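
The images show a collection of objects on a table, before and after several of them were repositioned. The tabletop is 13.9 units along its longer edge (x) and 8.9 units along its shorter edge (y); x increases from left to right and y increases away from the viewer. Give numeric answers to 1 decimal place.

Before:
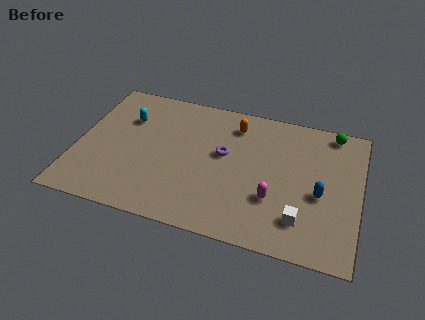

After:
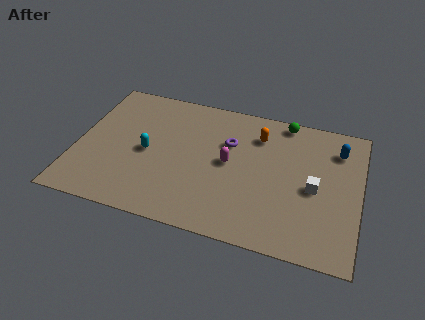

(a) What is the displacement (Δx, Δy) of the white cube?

(0.5, 2.1)

From the two frames, the white cube sits at roughly (11.2, 2.0) before and (11.7, 4.1) after.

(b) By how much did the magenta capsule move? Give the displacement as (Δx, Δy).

(-2.3, 1.7)

The magenta capsule was at about (9.8, 2.9) and moved to about (7.5, 4.6).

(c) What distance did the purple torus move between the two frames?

0.8

The purple torus was near (7.2, 5.1) before and (7.4, 5.9) after, so it travelled √(0.2² + 0.8²) ≈ 0.8 units.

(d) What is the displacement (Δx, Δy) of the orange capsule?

(1.2, -0.4)

From the two frames, the orange capsule sits at roughly (7.6, 7.2) before and (8.8, 6.8) after.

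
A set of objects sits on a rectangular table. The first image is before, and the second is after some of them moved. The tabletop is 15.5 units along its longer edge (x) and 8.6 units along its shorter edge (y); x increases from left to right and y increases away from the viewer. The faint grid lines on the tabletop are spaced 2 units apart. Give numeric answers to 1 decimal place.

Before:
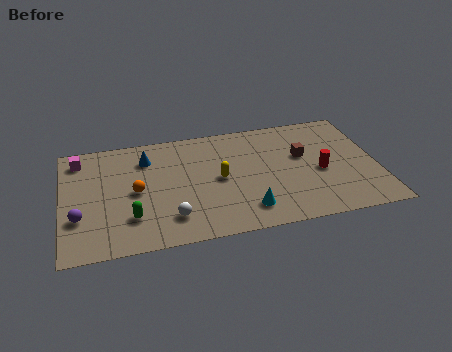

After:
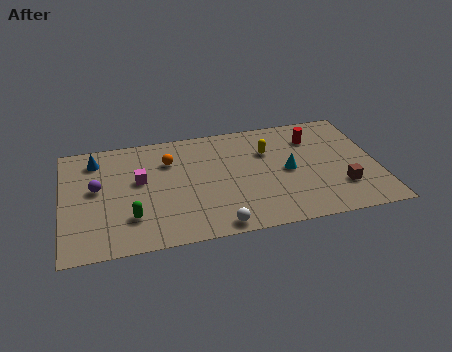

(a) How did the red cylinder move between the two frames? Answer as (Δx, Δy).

(-0.2, 2.7)

From the two frames, the red cylinder sits at roughly (12.7, 3.8) before and (12.5, 6.5) after.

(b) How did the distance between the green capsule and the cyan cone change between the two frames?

+2.4

They were about 5.6 units apart before and 8.0 after — 2.4 units further apart.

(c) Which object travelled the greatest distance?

the magenta cube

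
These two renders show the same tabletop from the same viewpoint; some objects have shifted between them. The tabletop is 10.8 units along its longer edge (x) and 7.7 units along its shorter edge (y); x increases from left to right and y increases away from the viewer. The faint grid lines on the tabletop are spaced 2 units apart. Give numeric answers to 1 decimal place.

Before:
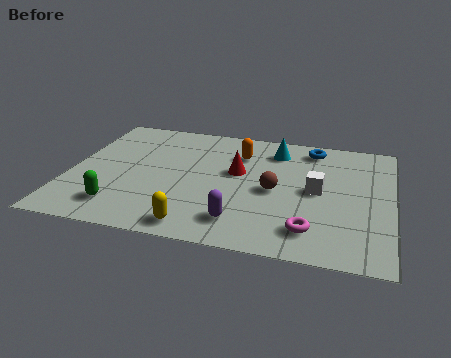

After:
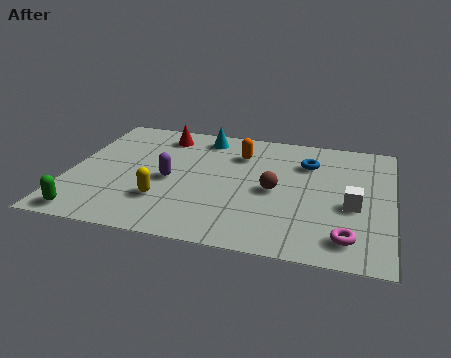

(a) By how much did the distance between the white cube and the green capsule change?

+2.1

The distance was about 6.8 in the first image and 8.9 in the second, so they moved 2.1 units further apart.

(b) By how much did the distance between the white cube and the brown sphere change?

+1.2

They were about 1.4 units apart before and 2.6 after — 1.2 units further apart.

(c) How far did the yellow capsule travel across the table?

1.8

The yellow capsule was near (4.5, 0.9) before and (3.3, 2.2) after, so it travelled √(1.2² + 1.3²) ≈ 1.8 units.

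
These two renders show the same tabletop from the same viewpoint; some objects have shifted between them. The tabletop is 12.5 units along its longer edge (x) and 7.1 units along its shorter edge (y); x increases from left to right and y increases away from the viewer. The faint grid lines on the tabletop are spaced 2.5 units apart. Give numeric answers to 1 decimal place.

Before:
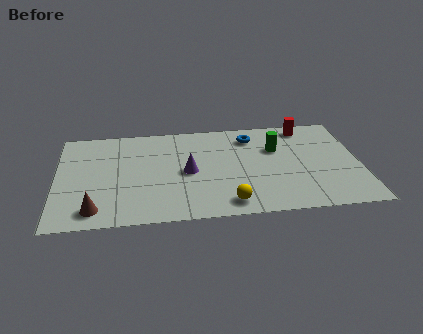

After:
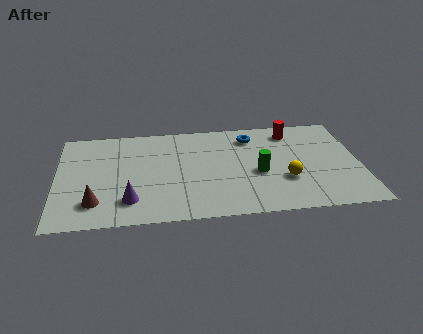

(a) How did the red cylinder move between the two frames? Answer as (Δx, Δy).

(-0.6, -0.3)

From the two frames, the red cylinder sits at roughly (10.4, 6.2) before and (9.8, 5.9) after.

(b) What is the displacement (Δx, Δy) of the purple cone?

(-2.4, -1.8)

From the two frames, the purple cone sits at roughly (5.4, 3.4) before and (3.0, 1.6) after.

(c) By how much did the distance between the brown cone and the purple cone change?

-3.0

The distance was about 4.4 in the first image and 1.4 in the second, so they moved 3.0 units closer together.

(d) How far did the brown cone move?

0.5

From (1.6, 1.1) to (1.6, 1.6), the brown cone covered √(0.0² + 0.5²) ≈ 0.5 units.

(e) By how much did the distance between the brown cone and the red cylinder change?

-0.9

Before: roughly 10.2 units apart; after: 9.3. That's 0.9 units closer together.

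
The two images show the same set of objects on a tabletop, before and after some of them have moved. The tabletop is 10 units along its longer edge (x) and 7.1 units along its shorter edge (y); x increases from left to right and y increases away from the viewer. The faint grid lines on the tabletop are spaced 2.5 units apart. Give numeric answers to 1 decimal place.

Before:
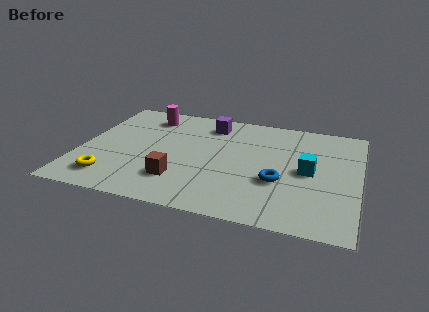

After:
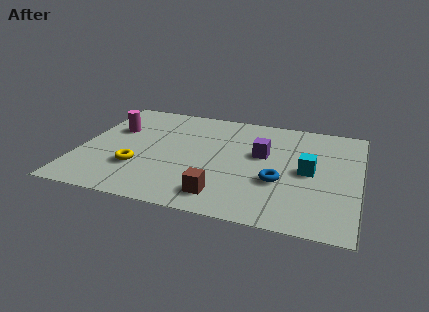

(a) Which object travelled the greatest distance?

the purple cube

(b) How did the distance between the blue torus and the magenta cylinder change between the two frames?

+0.5

The distance was about 5.9 in the first image and 6.4 in the second, so they moved 0.5 units further apart.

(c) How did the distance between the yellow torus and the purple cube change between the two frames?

-0.8

Before: roughly 5.5 units apart; after: 4.7. That's 0.8 units closer together.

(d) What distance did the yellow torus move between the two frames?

1.3

From (1.3, 1.3) to (2.2, 2.2), the yellow torus covered √(0.9² + 0.9²) ≈ 1.3 units.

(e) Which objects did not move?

the cyan cube and the blue torus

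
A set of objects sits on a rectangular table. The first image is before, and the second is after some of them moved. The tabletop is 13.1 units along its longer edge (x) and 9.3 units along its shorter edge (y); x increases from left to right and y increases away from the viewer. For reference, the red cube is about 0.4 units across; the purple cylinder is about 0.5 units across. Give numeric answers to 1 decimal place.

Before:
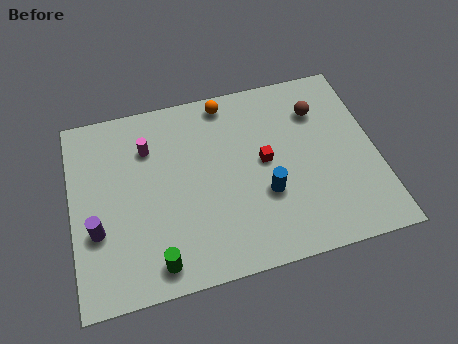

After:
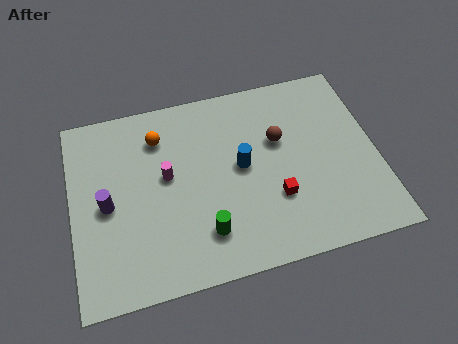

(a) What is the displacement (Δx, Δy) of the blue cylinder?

(-0.9, 1.6)

The blue cylinder started near (8.2, 3.3) and ended near (7.3, 4.9).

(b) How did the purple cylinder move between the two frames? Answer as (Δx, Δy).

(0.5, 1.1)

The purple cylinder started near (1.0, 3.3) and ended near (1.5, 4.4).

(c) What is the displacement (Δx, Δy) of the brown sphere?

(-1.8, -1.1)

The brown sphere started near (10.8, 6.9) and ended near (9.0, 5.8).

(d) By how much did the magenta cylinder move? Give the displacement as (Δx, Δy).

(0.7, -1.6)

The magenta cylinder was at about (3.4, 6.8) and moved to about (4.1, 5.2).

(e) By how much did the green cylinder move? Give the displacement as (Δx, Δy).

(2.1, 0.9)

The green cylinder started near (3.4, 1.2) and ended near (5.5, 2.1).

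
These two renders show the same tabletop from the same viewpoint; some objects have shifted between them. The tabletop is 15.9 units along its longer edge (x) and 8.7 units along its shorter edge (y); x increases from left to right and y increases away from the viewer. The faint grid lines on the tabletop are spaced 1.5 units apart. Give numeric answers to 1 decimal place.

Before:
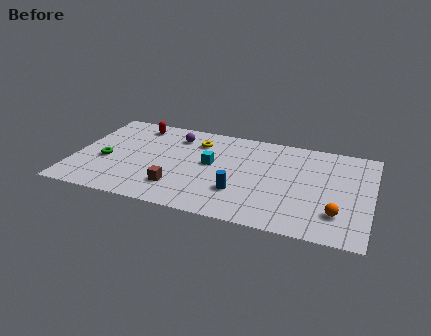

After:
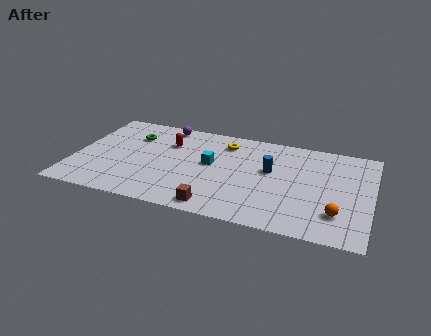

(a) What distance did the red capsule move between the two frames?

2.3

The red capsule was near (3.0, 7.4) before and (4.9, 6.1) after, so it travelled √(1.9² + 1.3²) ≈ 2.3 units.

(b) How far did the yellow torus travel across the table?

1.5

The yellow torus moved from about (6.4, 6.7) to (7.9, 7.0), a distance of √(1.5² + 0.3²) ≈ 1.5.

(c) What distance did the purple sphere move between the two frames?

1.1

The purple sphere was near (5.2, 6.9) before and (4.5, 7.8) after, so it travelled √(0.7² + 0.9²) ≈ 1.1 units.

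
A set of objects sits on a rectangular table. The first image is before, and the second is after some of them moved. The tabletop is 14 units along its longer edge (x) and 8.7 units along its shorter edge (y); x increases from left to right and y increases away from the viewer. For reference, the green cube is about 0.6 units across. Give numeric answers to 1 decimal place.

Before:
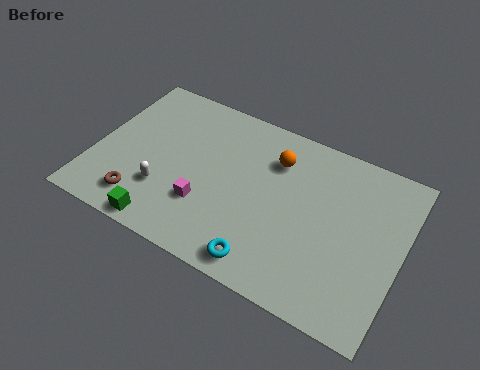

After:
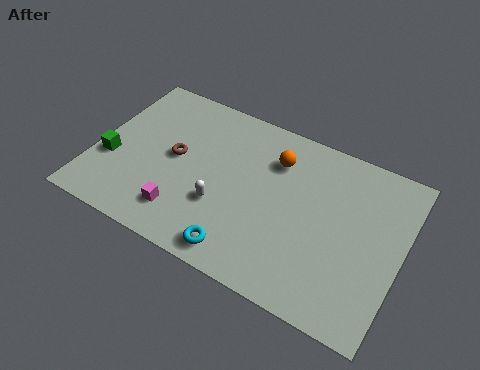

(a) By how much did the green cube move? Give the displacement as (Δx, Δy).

(-2.9, 2.4)

The green cube started near (3.7, 0.8) and ended near (0.8, 3.2).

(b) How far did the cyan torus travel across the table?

1.1

The cyan torus moved from about (8.3, 1.1) to (7.2, 1.1), a distance of √(1.1² + 0.0²) ≈ 1.1.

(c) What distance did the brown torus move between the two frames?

3.2

The brown torus was near (2.5, 1.6) before and (3.6, 4.6) after, so it travelled √(1.1² + 3.0²) ≈ 3.2 units.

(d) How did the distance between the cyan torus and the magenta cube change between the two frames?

-0.5

Before: roughly 3.4 units apart; after: 2.9. That's 0.5 units closer together.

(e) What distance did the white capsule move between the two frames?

2.6

The white capsule moved from about (3.4, 2.6) to (6.0, 3.0), a distance of √(2.6² + 0.4²) ≈ 2.6.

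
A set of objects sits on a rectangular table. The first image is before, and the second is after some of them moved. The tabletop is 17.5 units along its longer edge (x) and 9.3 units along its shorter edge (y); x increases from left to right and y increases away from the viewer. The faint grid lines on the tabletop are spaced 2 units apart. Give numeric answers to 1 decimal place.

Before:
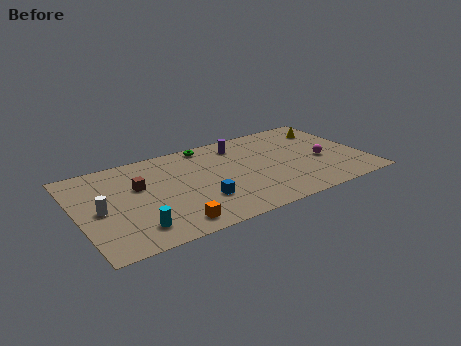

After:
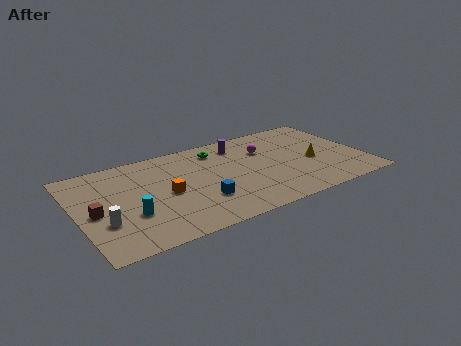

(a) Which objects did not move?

the blue cube and the purple cylinder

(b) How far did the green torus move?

0.9

From (8.4, 8.4) to (8.9, 7.6), the green torus covered √(0.5² + 0.8²) ≈ 0.9 units.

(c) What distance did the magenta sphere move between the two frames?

4.1

From (14.9, 3.9) to (11.7, 6.4), the magenta sphere covered √(3.2² + 2.5²) ≈ 4.1 units.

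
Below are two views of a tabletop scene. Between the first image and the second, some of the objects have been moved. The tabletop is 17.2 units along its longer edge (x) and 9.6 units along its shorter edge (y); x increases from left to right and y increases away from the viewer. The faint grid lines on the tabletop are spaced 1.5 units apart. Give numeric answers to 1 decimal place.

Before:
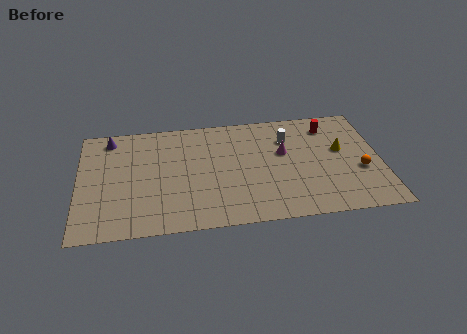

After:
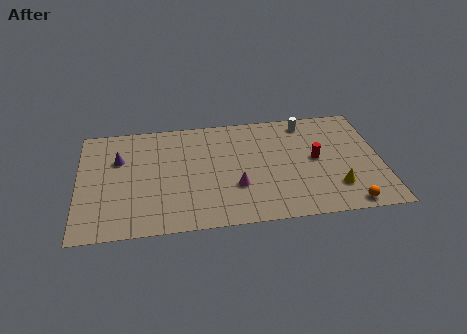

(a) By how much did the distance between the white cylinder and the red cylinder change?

+0.8

They were about 2.5 units apart before and 3.3 after — 0.8 units further apart.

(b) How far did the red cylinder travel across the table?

2.9

The red cylinder moved from about (14.4, 7.8) to (13.5, 5.0), a distance of √(0.9² + 2.8²) ≈ 2.9.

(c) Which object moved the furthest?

the magenta cone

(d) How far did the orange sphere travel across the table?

2.9

The orange sphere moved from about (16.0, 3.7) to (15.1, 0.9), a distance of √(0.9² + 2.8²) ≈ 2.9.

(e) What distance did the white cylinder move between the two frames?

1.7

From (12.0, 7.0) to (13.1, 8.3), the white cylinder covered √(1.1² + 1.3²) ≈ 1.7 units.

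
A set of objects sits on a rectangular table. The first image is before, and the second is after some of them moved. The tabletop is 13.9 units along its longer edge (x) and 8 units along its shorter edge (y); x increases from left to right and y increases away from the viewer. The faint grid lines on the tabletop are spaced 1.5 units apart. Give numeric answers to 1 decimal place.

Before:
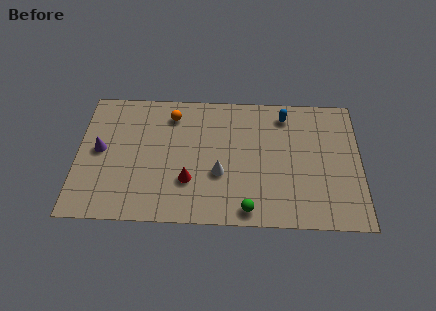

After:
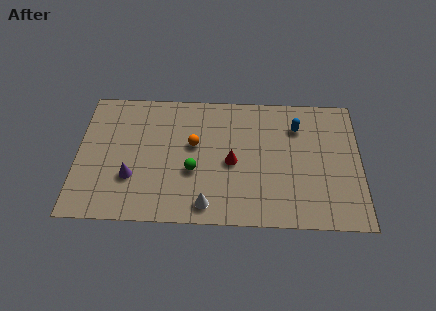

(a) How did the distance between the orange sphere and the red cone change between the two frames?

-2.0

They were about 4.1 units apart before and 2.1 after — 2.0 units closer together.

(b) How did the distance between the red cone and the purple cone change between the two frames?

+0.3

They were about 4.7 units apart before and 5.0 after — 0.3 units further apart.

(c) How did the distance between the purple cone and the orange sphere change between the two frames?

-0.5

They were about 4.2 units apart before and 3.7 after — 0.5 units closer together.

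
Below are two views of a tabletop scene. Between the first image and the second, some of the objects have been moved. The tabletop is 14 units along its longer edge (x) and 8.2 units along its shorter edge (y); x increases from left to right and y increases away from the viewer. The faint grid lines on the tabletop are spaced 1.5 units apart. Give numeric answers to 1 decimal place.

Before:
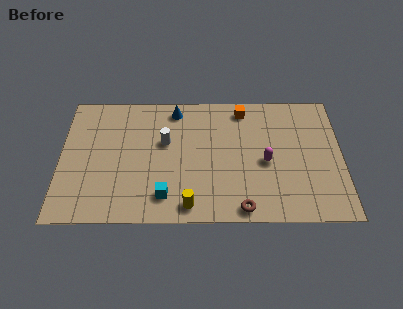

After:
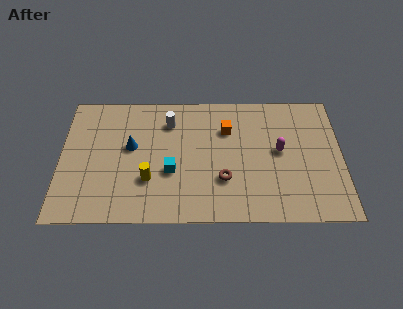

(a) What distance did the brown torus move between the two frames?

2.0

The brown torus was near (9.0, 0.8) before and (8.1, 2.6) after, so it travelled √(0.9² + 1.8²) ≈ 2.0 units.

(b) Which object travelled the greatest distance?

the blue cone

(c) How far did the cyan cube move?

1.5

The cyan cube was near (5.2, 1.6) before and (5.5, 3.1) after, so it travelled √(0.3² + 1.5²) ≈ 1.5 units.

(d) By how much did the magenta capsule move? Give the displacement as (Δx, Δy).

(0.7, 0.7)

The magenta capsule started near (10.2, 3.7) and ended near (10.9, 4.4).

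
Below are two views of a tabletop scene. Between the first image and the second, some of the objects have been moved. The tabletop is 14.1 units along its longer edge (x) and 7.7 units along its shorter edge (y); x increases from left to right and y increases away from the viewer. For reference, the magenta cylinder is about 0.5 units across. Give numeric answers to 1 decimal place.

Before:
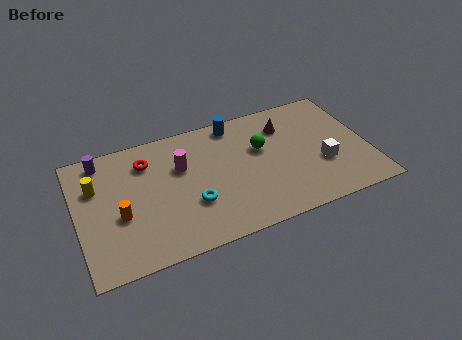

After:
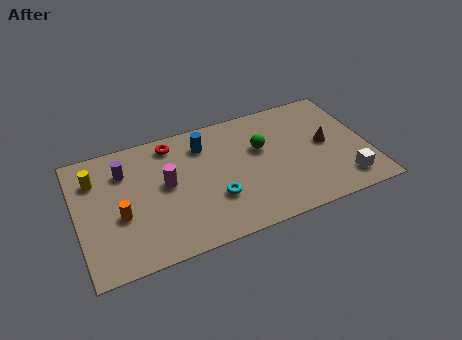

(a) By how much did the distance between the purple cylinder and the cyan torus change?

-0.5

The distance was about 5.7 in the first image and 5.2 in the second, so they moved 0.5 units closer together.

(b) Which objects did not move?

the orange cylinder and the green sphere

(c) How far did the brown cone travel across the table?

2.5

The brown cone moved from about (10.3, 5.8) to (12.1, 4.0), a distance of √(1.8² + 1.8²) ≈ 2.5.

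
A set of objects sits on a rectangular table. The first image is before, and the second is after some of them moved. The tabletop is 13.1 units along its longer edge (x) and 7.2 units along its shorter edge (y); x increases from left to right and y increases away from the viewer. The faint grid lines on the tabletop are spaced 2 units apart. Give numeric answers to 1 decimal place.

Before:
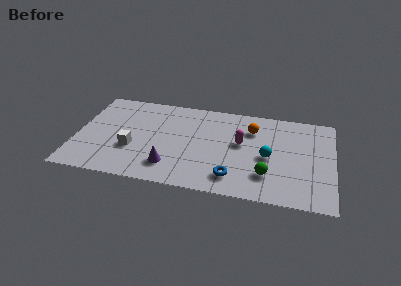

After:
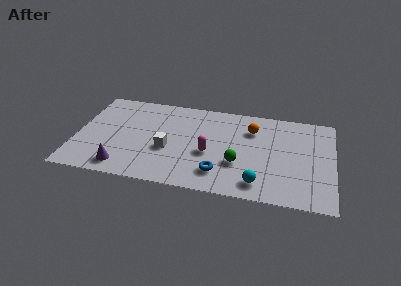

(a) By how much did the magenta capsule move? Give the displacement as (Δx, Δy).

(-1.6, -1.1)

The magenta capsule was at about (8.4, 4.1) and moved to about (6.8, 3.0).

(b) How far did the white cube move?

1.8

The white cube moved from about (2.9, 2.6) to (4.7, 2.9), a distance of √(1.8² + 0.3²) ≈ 1.8.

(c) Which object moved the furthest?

the purple cone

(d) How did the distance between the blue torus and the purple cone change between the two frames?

+1.7

They were about 3.2 units apart before and 4.9 after — 1.7 units further apart.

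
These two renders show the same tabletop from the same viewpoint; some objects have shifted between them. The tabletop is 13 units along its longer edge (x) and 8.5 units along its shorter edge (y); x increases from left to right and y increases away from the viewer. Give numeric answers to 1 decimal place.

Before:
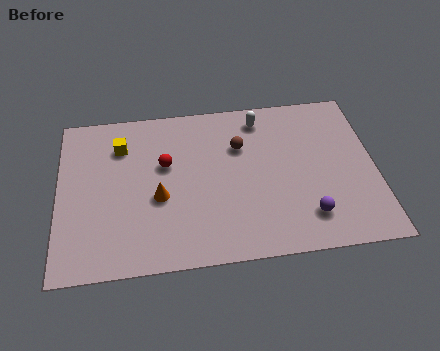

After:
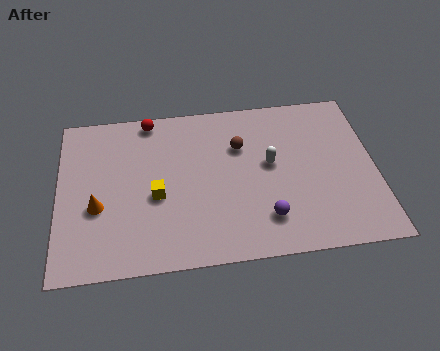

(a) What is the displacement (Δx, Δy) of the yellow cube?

(1.4, -2.8)

The yellow cube was at about (2.6, 6.4) and moved to about (4.0, 3.6).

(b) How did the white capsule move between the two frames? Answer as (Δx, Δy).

(0.3, -2.5)

From the two frames, the white capsule sits at roughly (8.4, 7.2) before and (8.7, 4.7) after.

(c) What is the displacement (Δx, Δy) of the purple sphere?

(-1.7, 0.1)

From the two frames, the purple sphere sits at roughly (10.1, 1.8) before and (8.4, 1.9) after.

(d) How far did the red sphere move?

2.6

The red sphere moved from about (4.4, 5.2) to (3.8, 7.7), a distance of √(0.6² + 2.5²) ≈ 2.6.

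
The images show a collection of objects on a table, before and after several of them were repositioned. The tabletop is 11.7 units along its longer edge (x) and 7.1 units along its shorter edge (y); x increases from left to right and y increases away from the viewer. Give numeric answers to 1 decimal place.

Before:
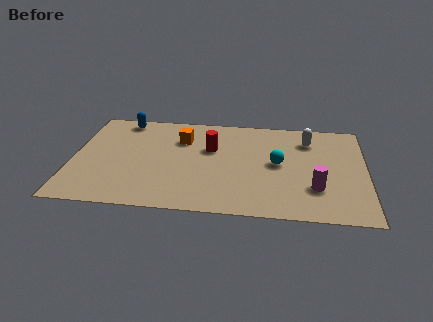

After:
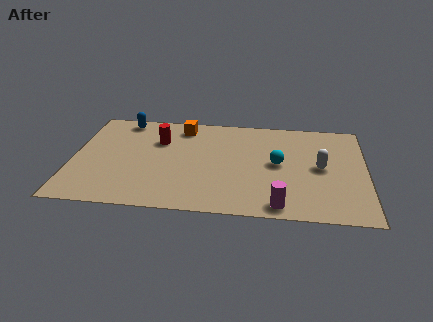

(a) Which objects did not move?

the cyan sphere and the blue capsule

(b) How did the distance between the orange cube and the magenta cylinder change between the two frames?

+0.4

They were about 6.2 units apart before and 6.6 after — 0.4 units further apart.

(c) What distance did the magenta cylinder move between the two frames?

1.9

The magenta cylinder moved from about (9.7, 2.1) to (8.3, 0.8), a distance of √(1.4² + 1.3²) ≈ 1.9.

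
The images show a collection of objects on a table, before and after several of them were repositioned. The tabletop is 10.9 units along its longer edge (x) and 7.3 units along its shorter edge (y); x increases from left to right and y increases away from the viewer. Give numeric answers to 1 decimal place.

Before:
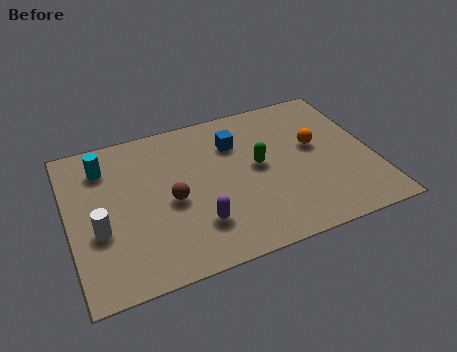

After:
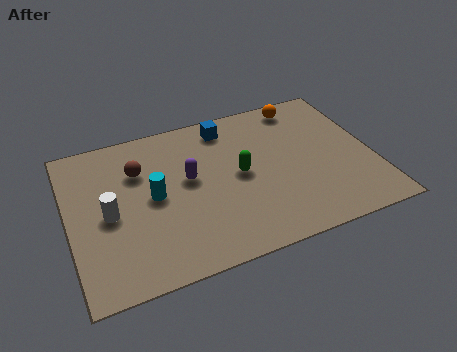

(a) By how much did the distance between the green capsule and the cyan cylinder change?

-2.6

The distance was about 5.7 in the first image and 3.1 in the second, so they moved 2.6 units closer together.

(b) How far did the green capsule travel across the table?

0.7

The green capsule moved from about (6.8, 3.9) to (6.1, 3.7), a distance of √(0.7² + 0.2²) ≈ 0.7.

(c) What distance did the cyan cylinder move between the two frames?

2.6

The cyan cylinder was near (1.4, 5.7) before and (3.0, 3.7) after, so it travelled √(1.6² + 2.0²) ≈ 2.6 units.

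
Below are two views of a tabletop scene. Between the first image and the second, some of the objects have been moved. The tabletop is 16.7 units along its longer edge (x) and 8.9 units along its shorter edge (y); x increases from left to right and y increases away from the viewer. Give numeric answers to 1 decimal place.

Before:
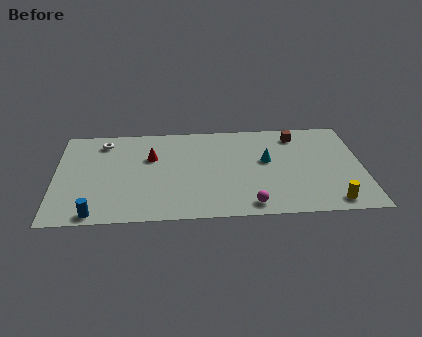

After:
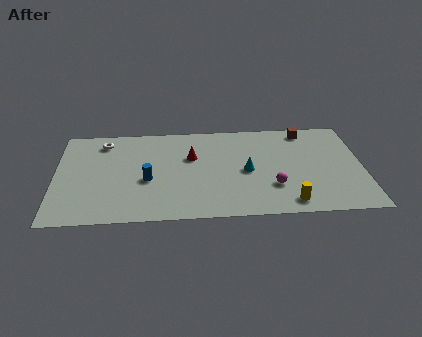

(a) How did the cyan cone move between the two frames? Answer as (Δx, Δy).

(-1.1, -0.9)

From the two frames, the cyan cone sits at roughly (11.5, 5.1) before and (10.4, 4.2) after.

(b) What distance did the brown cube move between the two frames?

0.6

From (13.2, 7.4) to (13.7, 7.8), the brown cube covered √(0.5² + 0.4²) ≈ 0.6 units.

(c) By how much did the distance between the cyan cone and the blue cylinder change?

-4.8

Before: roughly 10.2 units apart; after: 5.4. That's 4.8 units closer together.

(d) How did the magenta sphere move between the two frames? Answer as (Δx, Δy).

(1.3, 1.6)

The magenta sphere started near (10.5, 1.1) and ended near (11.8, 2.7).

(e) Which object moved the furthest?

the blue cylinder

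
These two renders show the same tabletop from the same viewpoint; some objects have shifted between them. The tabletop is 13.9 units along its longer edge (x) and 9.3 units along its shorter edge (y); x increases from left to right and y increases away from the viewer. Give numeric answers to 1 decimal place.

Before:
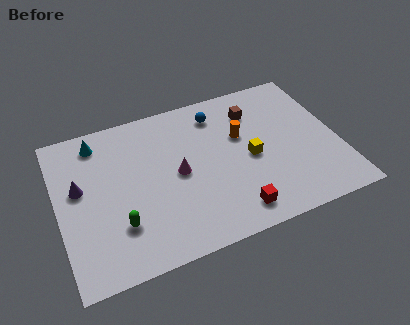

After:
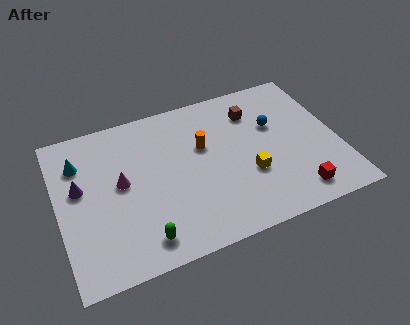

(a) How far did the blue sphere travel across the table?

3.2

The blue sphere was near (8.2, 7.6) before and (10.9, 5.9) after, so it travelled √(2.7² + 1.7²) ≈ 3.2 units.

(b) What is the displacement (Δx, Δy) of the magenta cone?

(-2.8, 0.4)

From the two frames, the magenta cone sits at roughly (5.9, 4.6) before and (3.1, 5.0) after.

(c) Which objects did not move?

the brown cube and the purple cone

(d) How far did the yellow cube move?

1.0

The yellow cube was near (9.5, 4.3) before and (9.3, 3.3) after, so it travelled √(0.2² + 1.0²) ≈ 1.0 units.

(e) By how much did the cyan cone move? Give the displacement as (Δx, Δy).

(-1.0, -1.0)

The cyan cone started near (2.2, 7.9) and ended near (1.2, 6.9).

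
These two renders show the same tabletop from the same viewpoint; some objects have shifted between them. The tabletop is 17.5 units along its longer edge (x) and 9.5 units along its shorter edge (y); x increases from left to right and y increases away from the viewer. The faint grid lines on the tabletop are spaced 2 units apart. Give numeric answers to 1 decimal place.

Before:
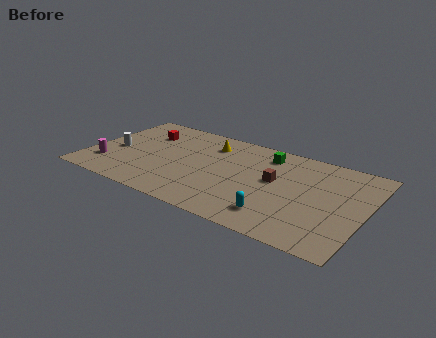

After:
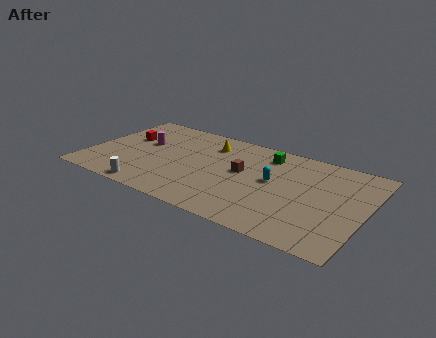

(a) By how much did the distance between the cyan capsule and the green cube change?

-3.4

The distance was about 6.1 in the first image and 2.7 in the second, so they moved 3.4 units closer together.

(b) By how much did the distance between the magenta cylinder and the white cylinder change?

+3.2

Before: roughly 1.8 units apart; after: 5.0. That's 3.2 units further apart.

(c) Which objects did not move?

the green cube and the yellow cone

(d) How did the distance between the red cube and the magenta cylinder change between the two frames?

-3.6

Before: roughly 4.8 units apart; after: 1.2. That's 3.6 units closer together.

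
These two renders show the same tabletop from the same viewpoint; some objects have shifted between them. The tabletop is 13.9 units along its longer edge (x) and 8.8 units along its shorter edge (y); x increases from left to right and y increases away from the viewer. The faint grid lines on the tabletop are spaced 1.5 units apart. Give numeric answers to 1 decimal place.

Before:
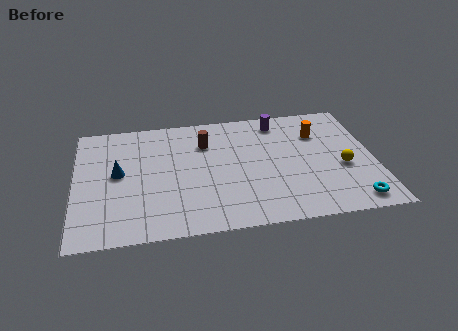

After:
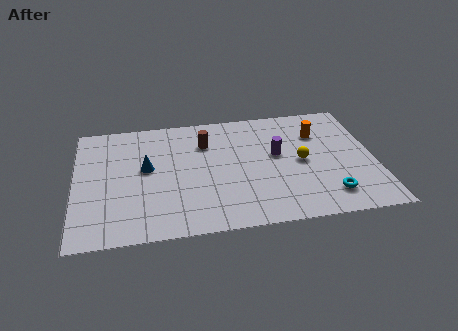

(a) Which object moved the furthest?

the purple cylinder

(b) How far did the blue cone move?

1.3

The blue cone was near (2.0, 4.7) before and (3.3, 4.9) after, so it travelled √(1.3² + 0.2²) ≈ 1.3 units.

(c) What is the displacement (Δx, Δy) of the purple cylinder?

(-0.2, -2.5)

The purple cylinder started near (9.6, 7.5) and ended near (9.4, 5.0).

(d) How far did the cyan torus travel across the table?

1.3

From (12.7, 1.1) to (11.6, 1.7), the cyan torus covered √(1.1² + 0.6²) ≈ 1.3 units.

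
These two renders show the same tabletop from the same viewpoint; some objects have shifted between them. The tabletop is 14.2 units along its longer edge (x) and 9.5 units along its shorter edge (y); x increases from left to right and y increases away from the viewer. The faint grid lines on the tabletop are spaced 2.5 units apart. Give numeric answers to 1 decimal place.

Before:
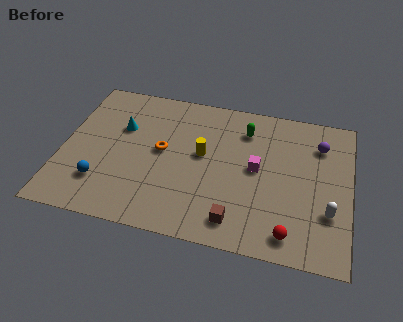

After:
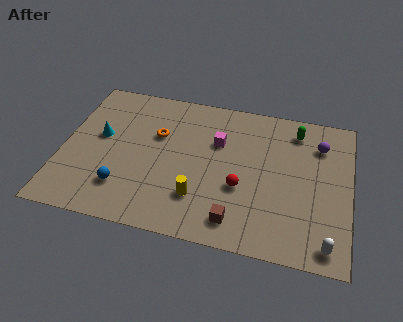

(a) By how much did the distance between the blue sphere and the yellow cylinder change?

-1.9

Before: roughly 5.6 units apart; after: 3.7. That's 1.9 units closer together.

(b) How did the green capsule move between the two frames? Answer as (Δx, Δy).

(2.5, 0.5)

The green capsule was at about (8.9, 7.4) and moved to about (11.4, 7.9).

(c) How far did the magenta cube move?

2.4

The magenta cube moved from about (9.6, 5.0) to (7.6, 6.3), a distance of √(2.0² + 1.3²) ≈ 2.4.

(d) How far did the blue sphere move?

1.1

The blue sphere moved from about (2.1, 2.4) to (3.2, 2.3), a distance of √(1.1² + 0.1²) ≈ 1.1.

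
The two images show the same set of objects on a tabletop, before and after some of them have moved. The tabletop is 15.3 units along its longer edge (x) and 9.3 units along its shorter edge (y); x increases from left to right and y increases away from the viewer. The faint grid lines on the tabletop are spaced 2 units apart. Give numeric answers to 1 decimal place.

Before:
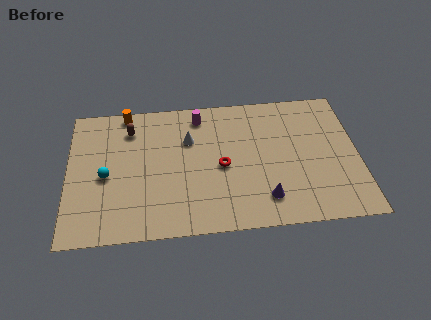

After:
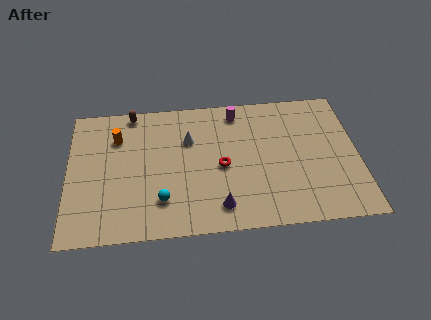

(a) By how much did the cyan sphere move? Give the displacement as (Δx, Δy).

(2.9, -1.9)

From the two frames, the cyan sphere sits at roughly (2.0, 4.2) before and (4.9, 2.3) after.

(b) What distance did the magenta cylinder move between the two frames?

2.0

The magenta cylinder moved from about (7.0, 7.9) to (9.0, 8.0), a distance of √(2.0² + 0.1²) ≈ 2.0.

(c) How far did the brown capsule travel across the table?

1.2

The brown capsule moved from about (3.3, 7.3) to (3.4, 8.5), a distance of √(0.1² + 1.2²) ≈ 1.2.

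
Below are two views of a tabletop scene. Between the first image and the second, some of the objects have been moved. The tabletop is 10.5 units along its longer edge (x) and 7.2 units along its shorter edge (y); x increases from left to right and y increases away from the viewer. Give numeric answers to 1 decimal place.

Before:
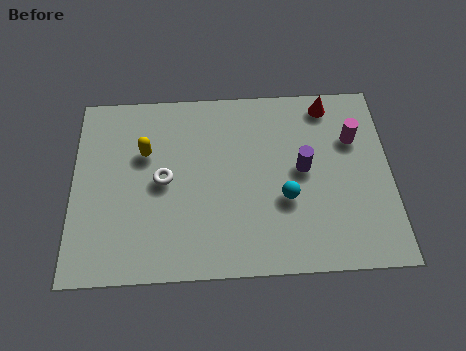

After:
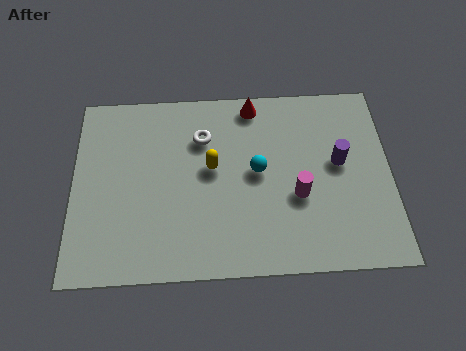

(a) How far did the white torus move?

2.1

From (3.0, 3.6) to (4.3, 5.2), the white torus covered √(1.3² + 1.6²) ≈ 2.1 units.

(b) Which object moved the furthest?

the magenta cylinder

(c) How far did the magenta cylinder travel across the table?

2.8

From (9.3, 4.9) to (7.4, 2.8), the magenta cylinder covered √(1.9² + 2.1²) ≈ 2.8 units.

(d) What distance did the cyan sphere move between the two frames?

1.4

The cyan sphere was near (7.0, 2.7) before and (6.1, 3.8) after, so it travelled √(0.9² + 1.1²) ≈ 1.4 units.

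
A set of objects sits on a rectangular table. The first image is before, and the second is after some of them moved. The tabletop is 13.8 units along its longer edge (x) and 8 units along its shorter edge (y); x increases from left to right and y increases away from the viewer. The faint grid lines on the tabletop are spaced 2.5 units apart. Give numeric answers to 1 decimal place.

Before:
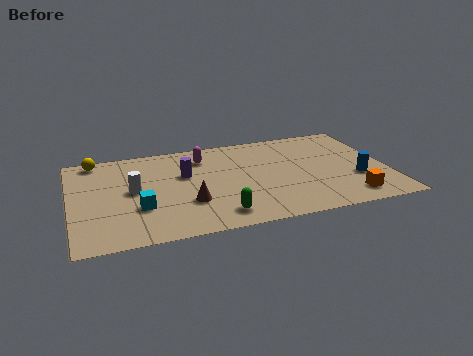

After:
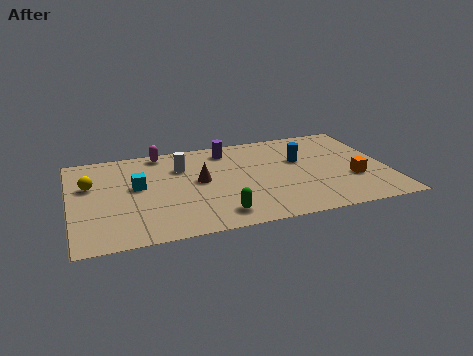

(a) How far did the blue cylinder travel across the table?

3.2

The blue cylinder moved from about (12.4, 2.8) to (10.1, 5.0), a distance of √(2.3² + 2.2²) ≈ 3.2.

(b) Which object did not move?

the green capsule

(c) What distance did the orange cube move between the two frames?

1.5

The orange cube moved from about (11.9, 1.3) to (12.2, 2.8), a distance of √(0.3² + 1.5²) ≈ 1.5.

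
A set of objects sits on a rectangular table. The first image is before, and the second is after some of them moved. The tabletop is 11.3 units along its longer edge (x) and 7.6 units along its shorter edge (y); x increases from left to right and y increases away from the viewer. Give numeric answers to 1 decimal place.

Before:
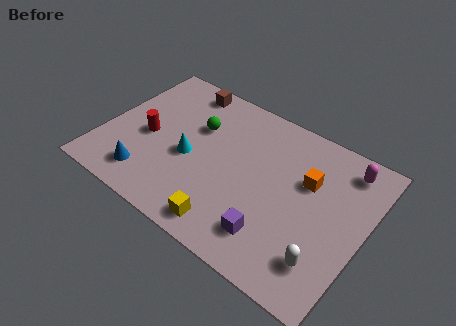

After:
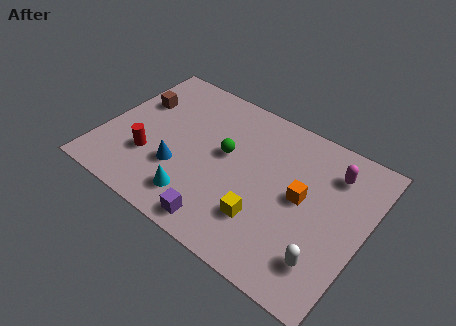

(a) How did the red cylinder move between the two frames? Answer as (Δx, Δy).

(0.3, -1.0)

The red cylinder started near (1.9, 3.4) and ended near (2.2, 2.4).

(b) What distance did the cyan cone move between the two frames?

1.9

The cyan cone moved from about (3.8, 3.3) to (4.5, 1.5), a distance of √(0.7² + 1.8²) ≈ 1.9.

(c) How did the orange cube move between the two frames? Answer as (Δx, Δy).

(-0.1, -0.9)

From the two frames, the orange cube sits at roughly (8.7, 4.9) before and (8.6, 4.0) after.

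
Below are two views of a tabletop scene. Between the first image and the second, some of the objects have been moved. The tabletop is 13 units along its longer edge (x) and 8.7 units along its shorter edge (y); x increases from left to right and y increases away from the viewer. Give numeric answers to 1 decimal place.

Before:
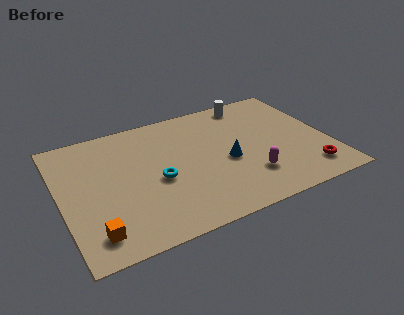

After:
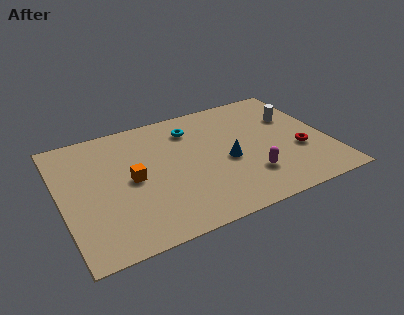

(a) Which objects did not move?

the magenta capsule and the blue cone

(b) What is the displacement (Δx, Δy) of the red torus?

(-0.2, 1.6)

From the two frames, the red torus sits at roughly (11.7, 1.6) before and (11.5, 3.2) after.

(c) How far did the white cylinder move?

2.7

From (9.7, 7.7) to (11.6, 5.8), the white cylinder covered √(1.9² + 1.9²) ≈ 2.7 units.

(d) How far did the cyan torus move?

3.6

The cyan torus moved from about (4.6, 3.8) to (6.6, 6.8), a distance of √(2.0² + 3.0²) ≈ 3.6.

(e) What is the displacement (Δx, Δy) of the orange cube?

(2.1, 2.8)

The orange cube started near (1.3, 1.5) and ended near (3.4, 4.3).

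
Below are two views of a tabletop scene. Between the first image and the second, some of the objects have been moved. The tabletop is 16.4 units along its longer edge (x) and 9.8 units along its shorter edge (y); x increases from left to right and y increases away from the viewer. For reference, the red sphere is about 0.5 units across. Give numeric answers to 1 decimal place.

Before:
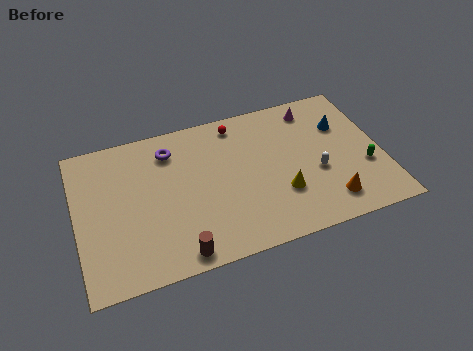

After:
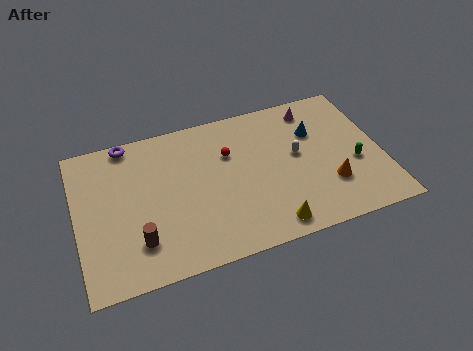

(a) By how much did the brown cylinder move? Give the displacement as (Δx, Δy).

(-2.0, 1.4)

The brown cylinder started near (5.1, 1.0) and ended near (3.1, 2.4).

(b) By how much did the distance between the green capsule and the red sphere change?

-1.1

Before: roughly 8.2 units apart; after: 7.1. That's 1.1 units closer together.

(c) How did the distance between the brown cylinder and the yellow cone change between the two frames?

+0.9

They were about 6.1 units apart before and 7.0 after — 0.9 units further apart.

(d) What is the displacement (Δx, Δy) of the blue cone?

(-1.5, 0.0)

From the two frames, the blue cone sits at roughly (14.5, 6.7) before and (13.0, 6.7) after.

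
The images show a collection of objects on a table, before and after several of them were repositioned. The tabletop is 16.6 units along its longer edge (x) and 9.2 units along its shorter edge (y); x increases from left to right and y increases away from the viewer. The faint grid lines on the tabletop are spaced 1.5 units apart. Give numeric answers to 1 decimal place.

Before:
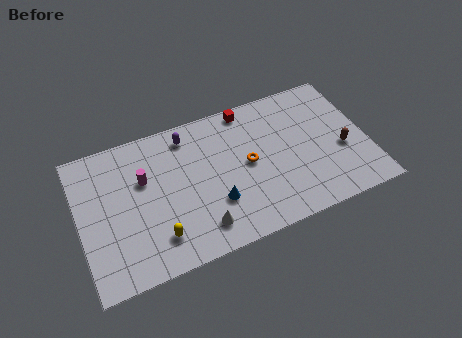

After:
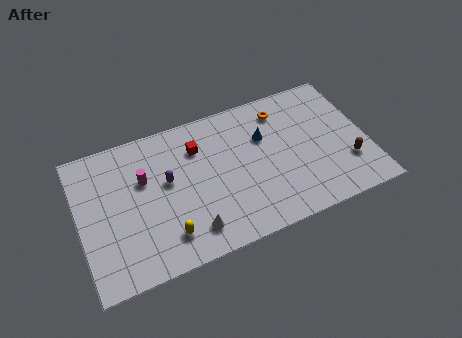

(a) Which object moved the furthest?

the blue cone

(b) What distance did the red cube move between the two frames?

3.4

The red cube was near (10.1, 8.3) before and (7.0, 6.8) after, so it travelled √(3.1² + 1.5²) ≈ 3.4 units.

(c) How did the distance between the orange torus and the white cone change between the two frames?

+4.0

The distance was about 4.3 in the first image and 8.3 in the second, so they moved 4.0 units further apart.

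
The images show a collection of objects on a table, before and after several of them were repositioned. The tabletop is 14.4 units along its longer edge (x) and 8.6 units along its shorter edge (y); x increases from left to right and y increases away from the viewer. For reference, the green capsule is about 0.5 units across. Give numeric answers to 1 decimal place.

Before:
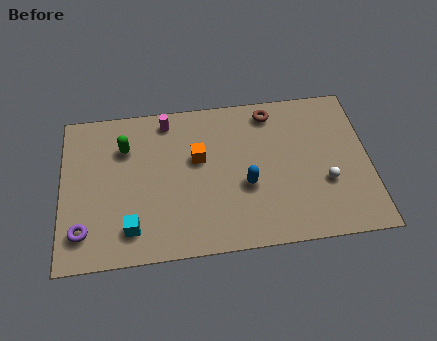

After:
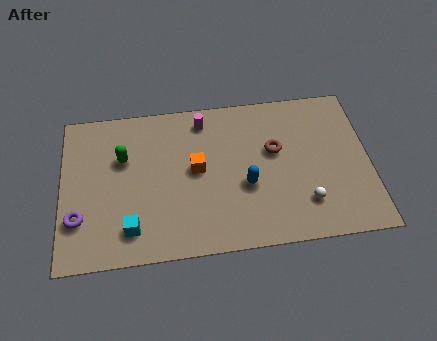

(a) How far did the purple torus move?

0.7

From (1.0, 1.8) to (0.8, 2.5), the purple torus covered √(0.2² + 0.7²) ≈ 0.7 units.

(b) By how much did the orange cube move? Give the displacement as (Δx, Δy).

(-0.1, -0.6)

From the two frames, the orange cube sits at roughly (6.4, 5.2) before and (6.3, 4.6) after.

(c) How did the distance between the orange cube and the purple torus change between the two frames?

-0.5

Before: roughly 6.4 units apart; after: 5.9. That's 0.5 units closer together.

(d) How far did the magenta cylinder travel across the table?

1.7

The magenta cylinder moved from about (5.0, 7.5) to (6.7, 7.3), a distance of √(1.7² + 0.2²) ≈ 1.7.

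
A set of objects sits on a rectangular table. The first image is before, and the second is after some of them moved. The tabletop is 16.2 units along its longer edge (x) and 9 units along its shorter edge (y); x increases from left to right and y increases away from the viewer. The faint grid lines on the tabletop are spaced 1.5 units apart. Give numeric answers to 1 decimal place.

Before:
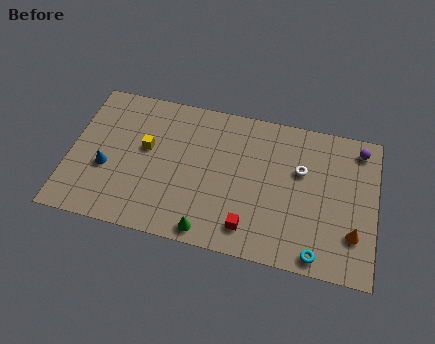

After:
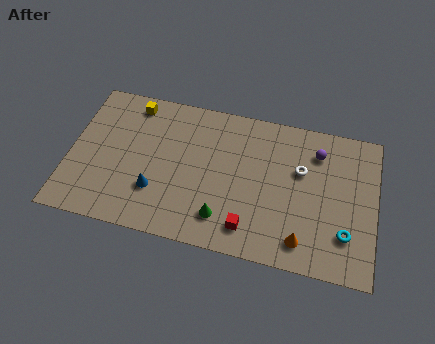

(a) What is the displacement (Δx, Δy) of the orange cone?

(-2.6, -1.0)

From the two frames, the orange cone sits at roughly (15.1, 2.5) before and (12.5, 1.5) after.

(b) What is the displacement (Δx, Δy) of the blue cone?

(2.7, -0.8)

The blue cone started near (2.0, 3.5) and ended near (4.7, 2.7).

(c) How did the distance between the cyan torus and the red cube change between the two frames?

+1.4

The distance was about 3.7 in the first image and 5.1 in the second, so they moved 1.4 units further apart.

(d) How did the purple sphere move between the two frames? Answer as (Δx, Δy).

(-2.2, -0.7)

The purple sphere was at about (15.2, 7.7) and moved to about (13.0, 7.0).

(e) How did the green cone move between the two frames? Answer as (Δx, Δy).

(0.7, 1.0)

The green cone was at about (7.6, 0.9) and moved to about (8.3, 1.9).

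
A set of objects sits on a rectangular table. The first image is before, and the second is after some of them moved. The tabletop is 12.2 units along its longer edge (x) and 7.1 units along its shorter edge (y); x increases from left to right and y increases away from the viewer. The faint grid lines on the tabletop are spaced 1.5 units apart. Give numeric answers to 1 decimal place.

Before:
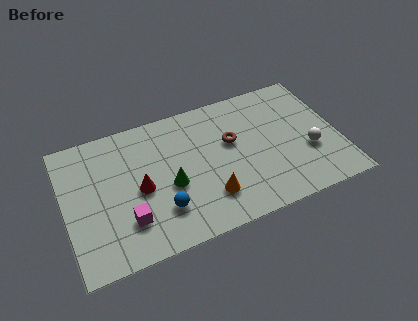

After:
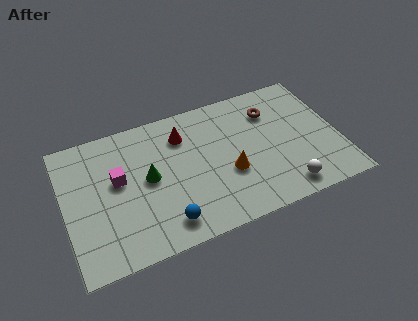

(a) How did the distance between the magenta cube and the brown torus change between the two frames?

+1.6

The distance was about 5.5 in the first image and 7.1 in the second, so they moved 1.6 units further apart.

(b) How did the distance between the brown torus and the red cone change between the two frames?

-0.3

Before: roughly 4.3 units apart; after: 4.0. That's 0.3 units closer together.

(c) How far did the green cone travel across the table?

1.1

The green cone was near (4.6, 3.0) before and (3.7, 3.7) after, so it travelled √(0.9² + 0.7²) ≈ 1.1 units.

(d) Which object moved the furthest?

the red cone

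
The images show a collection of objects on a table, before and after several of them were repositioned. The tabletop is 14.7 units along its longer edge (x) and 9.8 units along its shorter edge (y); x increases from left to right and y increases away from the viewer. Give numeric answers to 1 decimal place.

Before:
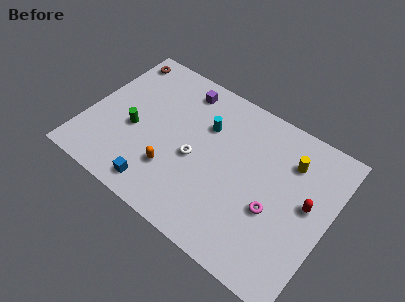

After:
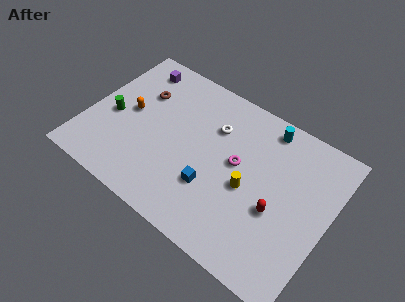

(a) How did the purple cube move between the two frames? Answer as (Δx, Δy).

(-3.0, 0.0)

The purple cube was at about (5.1, 8.3) and moved to about (2.1, 8.3).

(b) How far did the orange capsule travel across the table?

3.9

The orange capsule was near (5.6, 2.8) before and (2.4, 5.1) after, so it travelled √(3.2² + 2.3²) ≈ 3.9 units.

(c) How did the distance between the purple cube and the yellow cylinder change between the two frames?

+1.9

They were about 7.0 units apart before and 8.9 after — 1.9 units further apart.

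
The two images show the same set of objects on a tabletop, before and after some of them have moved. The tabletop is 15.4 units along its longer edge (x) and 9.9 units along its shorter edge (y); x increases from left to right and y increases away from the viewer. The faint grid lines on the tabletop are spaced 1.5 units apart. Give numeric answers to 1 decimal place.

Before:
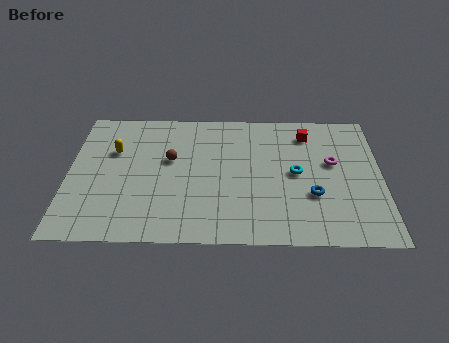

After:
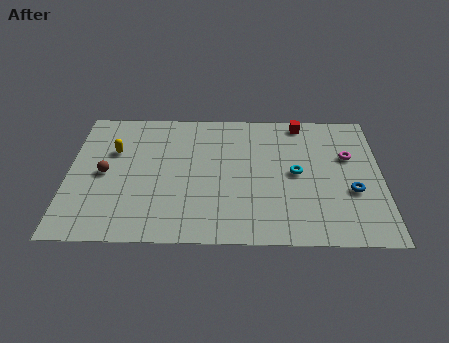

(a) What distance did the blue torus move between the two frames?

1.9

The blue torus moved from about (12.0, 3.4) to (13.9, 3.7), a distance of √(1.9² + 0.3²) ≈ 1.9.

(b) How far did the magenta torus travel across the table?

0.9

The magenta torus moved from about (13.0, 5.8) to (13.8, 6.3), a distance of √(0.8² + 0.5²) ≈ 0.9.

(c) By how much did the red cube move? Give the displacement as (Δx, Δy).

(-0.3, 0.9)

From the two frames, the red cube sits at roughly (11.8, 8.0) before and (11.5, 8.9) after.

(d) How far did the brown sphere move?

3.4

The brown sphere was near (5.0, 5.9) before and (1.8, 4.8) after, so it travelled √(3.2² + 1.1²) ≈ 3.4 units.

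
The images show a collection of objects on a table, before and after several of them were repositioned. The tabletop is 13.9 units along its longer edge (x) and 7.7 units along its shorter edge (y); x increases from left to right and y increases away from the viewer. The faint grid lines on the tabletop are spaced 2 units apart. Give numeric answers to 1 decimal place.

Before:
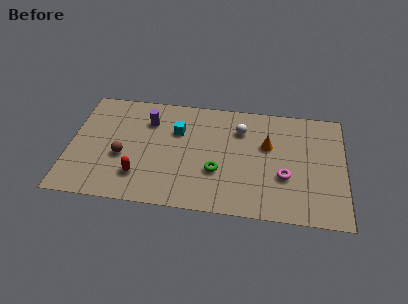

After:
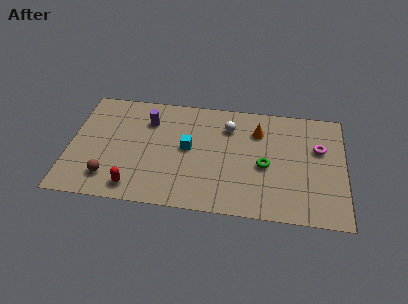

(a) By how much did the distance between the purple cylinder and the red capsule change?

+0.8

They were about 3.8 units apart before and 4.6 after — 0.8 units further apart.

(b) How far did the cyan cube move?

1.3

The cyan cube was near (5.4, 5.2) before and (6.0, 4.1) after, so it travelled √(0.6² + 1.1²) ≈ 1.3 units.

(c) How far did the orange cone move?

1.0

The orange cone moved from about (10.0, 4.8) to (9.5, 5.7), a distance of √(0.5² + 0.9²) ≈ 1.0.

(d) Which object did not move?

the purple cylinder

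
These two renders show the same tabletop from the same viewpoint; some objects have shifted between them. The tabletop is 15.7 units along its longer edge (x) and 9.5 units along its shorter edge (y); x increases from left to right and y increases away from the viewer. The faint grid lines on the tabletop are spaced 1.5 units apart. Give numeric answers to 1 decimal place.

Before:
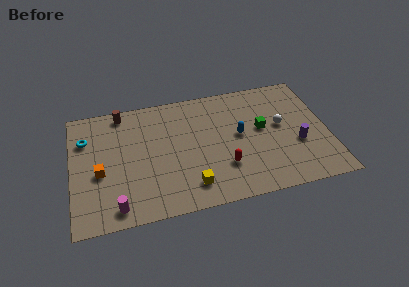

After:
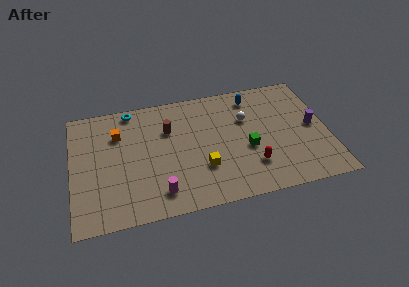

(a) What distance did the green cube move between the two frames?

1.7

From (11.7, 5.3) to (10.7, 3.9), the green cube covered √(1.0² + 1.4²) ≈ 1.7 units.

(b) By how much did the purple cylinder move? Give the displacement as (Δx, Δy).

(1.0, 1.2)

The purple cylinder started near (13.8, 3.6) and ended near (14.8, 4.8).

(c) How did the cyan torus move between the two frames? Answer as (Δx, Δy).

(2.9, 1.8)

From the two frames, the cyan torus sits at roughly (0.9, 6.8) before and (3.8, 8.6) after.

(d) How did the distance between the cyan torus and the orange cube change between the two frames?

-0.9

They were about 2.9 units apart before and 2.0 after — 0.9 units closer together.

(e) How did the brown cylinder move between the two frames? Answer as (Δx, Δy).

(2.8, -2.0)

From the two frames, the brown cylinder sits at roughly (3.2, 8.5) before and (6.0, 6.5) after.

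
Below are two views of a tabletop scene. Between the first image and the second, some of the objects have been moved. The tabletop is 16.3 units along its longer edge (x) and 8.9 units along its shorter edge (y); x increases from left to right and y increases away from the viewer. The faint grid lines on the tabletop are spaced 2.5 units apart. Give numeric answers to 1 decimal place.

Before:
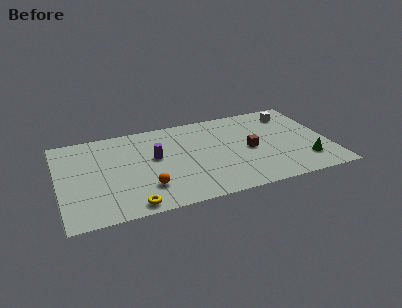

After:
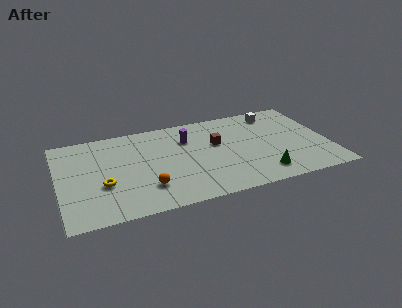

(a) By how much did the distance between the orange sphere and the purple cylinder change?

+2.1

The distance was about 2.9 in the first image and 5.0 in the second, so they moved 2.1 units further apart.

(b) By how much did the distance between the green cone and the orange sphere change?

-2.7

The distance was about 9.6 in the first image and 6.9 in the second, so they moved 2.7 units closer together.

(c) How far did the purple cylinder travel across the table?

2.5

The purple cylinder moved from about (5.8, 5.1) to (7.9, 6.4), a distance of √(2.1² + 1.3²) ≈ 2.5.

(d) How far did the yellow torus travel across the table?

2.8

The yellow torus moved from about (4.1, 0.9) to (2.6, 3.3), a distance of √(1.5² + 2.4²) ≈ 2.8.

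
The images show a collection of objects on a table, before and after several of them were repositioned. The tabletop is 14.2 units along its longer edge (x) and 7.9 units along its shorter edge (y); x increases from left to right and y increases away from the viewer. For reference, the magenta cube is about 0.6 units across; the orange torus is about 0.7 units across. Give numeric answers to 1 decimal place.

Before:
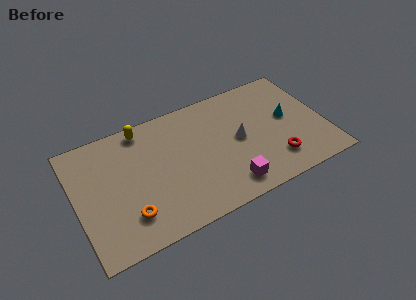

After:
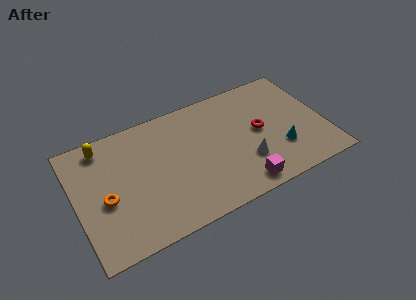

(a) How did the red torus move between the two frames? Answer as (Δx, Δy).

(-0.6, 2.3)

The red torus was at about (11.1, 1.8) and moved to about (10.5, 4.1).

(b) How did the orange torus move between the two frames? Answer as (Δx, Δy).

(-1.1, 1.5)

The orange torus started near (2.7, 1.9) and ended near (1.6, 3.4).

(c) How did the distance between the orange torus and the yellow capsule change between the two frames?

-1.9

Before: roughly 5.3 units apart; after: 3.4. That's 1.9 units closer together.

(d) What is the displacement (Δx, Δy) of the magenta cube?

(0.7, -0.3)

From the two frames, the magenta cube sits at roughly (8.3, 1.3) before and (9.0, 1.0) after.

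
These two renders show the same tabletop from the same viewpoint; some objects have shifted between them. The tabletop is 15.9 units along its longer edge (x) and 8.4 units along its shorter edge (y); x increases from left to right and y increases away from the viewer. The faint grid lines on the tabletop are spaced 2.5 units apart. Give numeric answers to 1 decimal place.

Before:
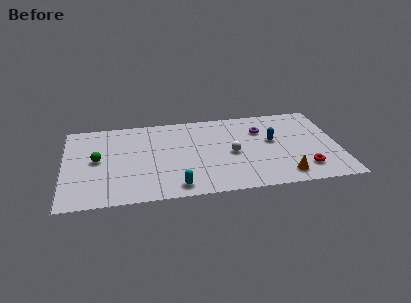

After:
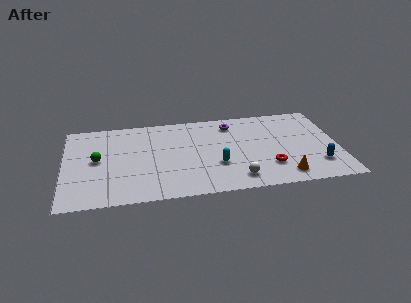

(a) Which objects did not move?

the orange cone and the green sphere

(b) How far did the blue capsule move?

3.7

The blue capsule moved from about (12.1, 4.8) to (14.6, 2.1), a distance of √(2.5² + 2.7²) ≈ 3.7.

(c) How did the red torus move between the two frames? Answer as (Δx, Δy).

(-2.0, 0.5)

From the two frames, the red torus sits at roughly (13.8, 1.8) before and (11.8, 2.3) after.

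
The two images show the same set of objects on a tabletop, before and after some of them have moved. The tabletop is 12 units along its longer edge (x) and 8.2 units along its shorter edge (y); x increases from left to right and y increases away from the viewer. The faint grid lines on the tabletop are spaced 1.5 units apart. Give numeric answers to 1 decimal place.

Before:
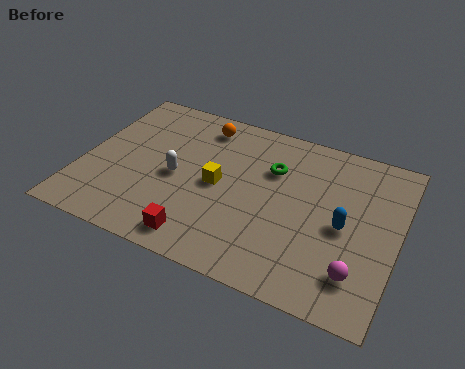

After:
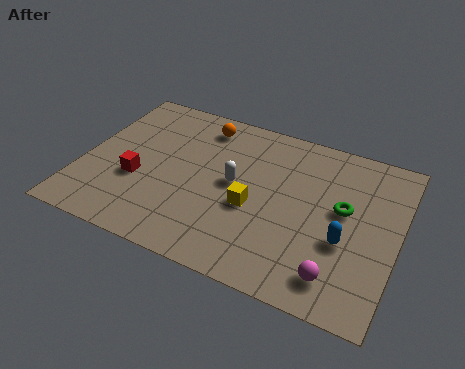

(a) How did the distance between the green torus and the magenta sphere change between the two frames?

-2.0

They were about 5.2 units apart before and 3.2 after — 2.0 units closer together.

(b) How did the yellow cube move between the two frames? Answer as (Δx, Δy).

(1.4, -0.6)

The yellow cube started near (5.2, 4.0) and ended near (6.6, 3.4).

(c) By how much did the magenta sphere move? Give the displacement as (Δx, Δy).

(-0.7, -0.4)

The magenta sphere started near (10.7, 1.8) and ended near (10.0, 1.4).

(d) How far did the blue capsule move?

0.7

The blue capsule moved from about (10.0, 3.8) to (10.1, 3.1), a distance of √(0.1² + 0.7²) ≈ 0.7.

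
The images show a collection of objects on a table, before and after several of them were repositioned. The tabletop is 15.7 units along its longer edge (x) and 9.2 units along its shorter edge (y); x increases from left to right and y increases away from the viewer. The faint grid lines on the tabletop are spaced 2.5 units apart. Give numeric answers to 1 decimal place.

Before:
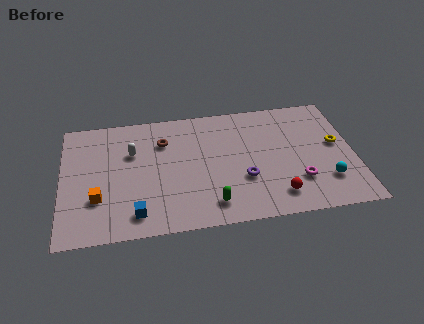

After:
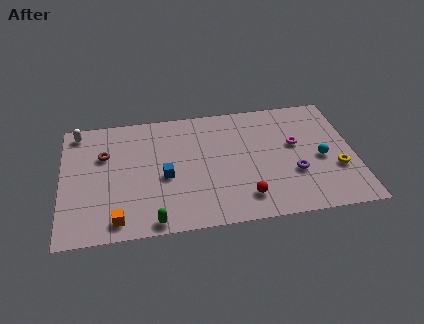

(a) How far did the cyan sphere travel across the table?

1.7

From (14.1, 2.4) to (13.9, 4.1), the cyan sphere covered √(0.2² + 1.7²) ≈ 1.7 units.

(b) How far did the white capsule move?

3.5

From (3.8, 6.1) to (0.9, 8.1), the white capsule covered √(2.9² + 2.0²) ≈ 3.5 units.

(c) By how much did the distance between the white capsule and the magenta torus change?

+2.5

Before: roughly 9.5 units apart; after: 12.0. That's 2.5 units further apart.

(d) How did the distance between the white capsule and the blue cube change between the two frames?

+1.6

Before: roughly 4.6 units apart; after: 6.2. That's 1.6 units further apart.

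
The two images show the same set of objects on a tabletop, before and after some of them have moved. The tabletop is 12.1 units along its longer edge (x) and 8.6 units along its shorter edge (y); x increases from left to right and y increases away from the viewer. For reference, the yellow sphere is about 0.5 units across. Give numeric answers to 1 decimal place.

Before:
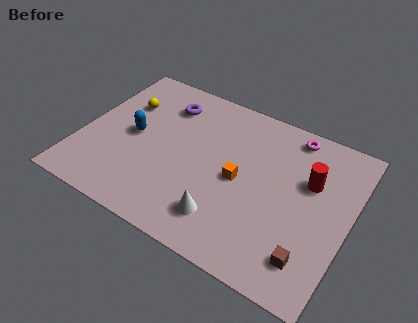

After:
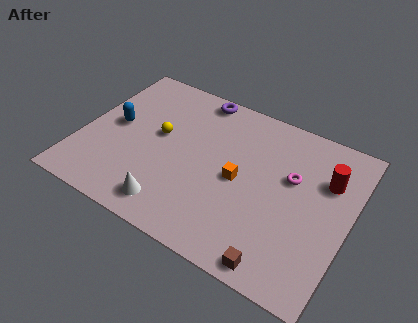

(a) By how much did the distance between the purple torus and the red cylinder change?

-0.4

They were about 6.9 units apart before and 6.5 after — 0.4 units closer together.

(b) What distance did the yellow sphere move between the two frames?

2.1

The yellow sphere was near (1.6, 5.9) before and (3.4, 4.8) after, so it travelled √(1.8² + 1.1²) ≈ 2.1 units.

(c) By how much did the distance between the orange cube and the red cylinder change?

+0.8

Before: roughly 3.3 units apart; after: 4.1. That's 0.8 units further apart.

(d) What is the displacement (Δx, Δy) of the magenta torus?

(0.3, -2.3)

From the two frames, the magenta torus sits at roughly (9.1, 7.6) before and (9.4, 5.3) after.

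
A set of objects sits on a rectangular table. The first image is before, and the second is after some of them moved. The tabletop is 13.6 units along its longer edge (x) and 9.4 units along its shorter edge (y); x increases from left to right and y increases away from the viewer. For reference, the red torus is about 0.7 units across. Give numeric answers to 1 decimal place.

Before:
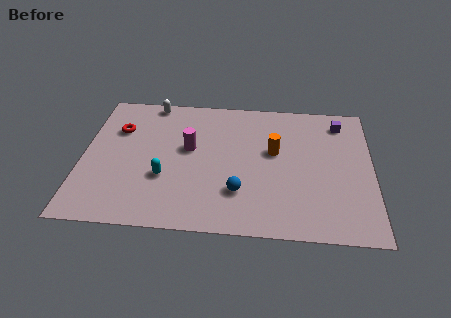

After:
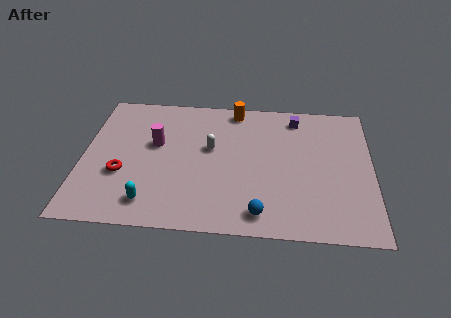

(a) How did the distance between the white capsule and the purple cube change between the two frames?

-4.3

The distance was about 9.0 in the first image and 4.7 in the second, so they moved 4.3 units closer together.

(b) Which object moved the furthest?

the white capsule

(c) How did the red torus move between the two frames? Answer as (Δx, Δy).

(0.3, -3.1)

From the two frames, the red torus sits at roughly (1.6, 6.5) before and (1.9, 3.4) after.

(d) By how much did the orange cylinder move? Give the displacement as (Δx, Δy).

(-1.9, 2.9)

The orange cylinder was at about (9.0, 5.5) and moved to about (7.1, 8.4).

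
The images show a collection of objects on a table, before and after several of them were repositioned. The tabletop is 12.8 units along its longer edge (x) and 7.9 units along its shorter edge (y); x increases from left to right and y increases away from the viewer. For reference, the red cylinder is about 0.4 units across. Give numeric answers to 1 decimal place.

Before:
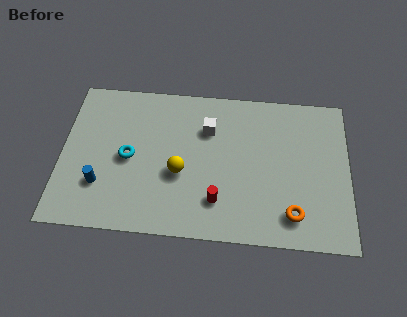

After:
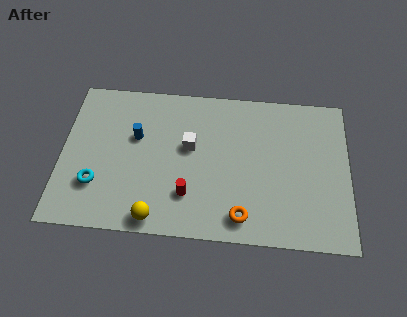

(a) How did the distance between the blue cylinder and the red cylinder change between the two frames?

-1.5

Before: roughly 5.2 units apart; after: 3.7. That's 1.5 units closer together.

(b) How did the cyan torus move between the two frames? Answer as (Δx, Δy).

(-1.4, -1.5)

The cyan torus was at about (3.0, 3.8) and moved to about (1.6, 2.3).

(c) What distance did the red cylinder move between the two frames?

1.3

The red cylinder was near (7.0, 1.9) before and (5.7, 2.1) after, so it travelled √(1.3² + 0.2²) ≈ 1.3 units.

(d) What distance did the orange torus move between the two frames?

2.2

The orange torus was near (10.3, 1.5) before and (8.1, 1.2) after, so it travelled √(2.2² + 0.3²) ≈ 2.2 units.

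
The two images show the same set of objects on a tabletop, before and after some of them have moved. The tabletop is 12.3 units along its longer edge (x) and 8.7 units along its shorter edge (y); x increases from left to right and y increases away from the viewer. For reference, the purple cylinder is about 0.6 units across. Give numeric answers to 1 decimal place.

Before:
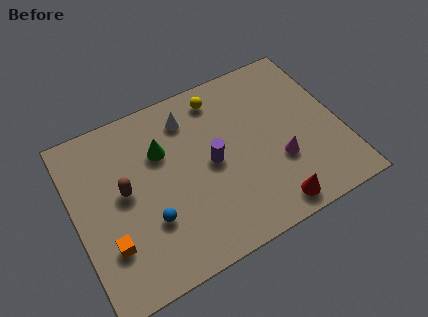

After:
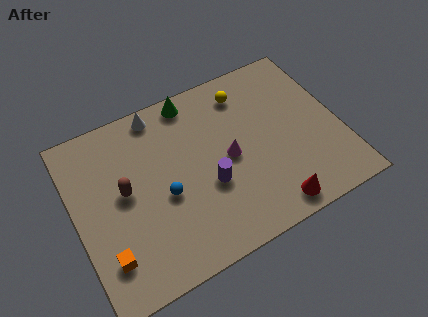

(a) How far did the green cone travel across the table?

2.5

The green cone moved from about (4.2, 5.9) to (5.9, 7.8), a distance of √(1.7² + 1.9²) ≈ 2.5.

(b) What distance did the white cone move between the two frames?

1.5

The white cone moved from about (5.6, 7.0) to (4.3, 7.8), a distance of √(1.3² + 0.8²) ≈ 1.5.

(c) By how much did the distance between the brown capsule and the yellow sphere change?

+1.0

Before: roughly 5.5 units apart; after: 6.5. That's 1.0 units further apart.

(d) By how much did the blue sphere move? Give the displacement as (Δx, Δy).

(0.8, 0.9)

The blue sphere was at about (3.2, 2.8) and moved to about (4.0, 3.7).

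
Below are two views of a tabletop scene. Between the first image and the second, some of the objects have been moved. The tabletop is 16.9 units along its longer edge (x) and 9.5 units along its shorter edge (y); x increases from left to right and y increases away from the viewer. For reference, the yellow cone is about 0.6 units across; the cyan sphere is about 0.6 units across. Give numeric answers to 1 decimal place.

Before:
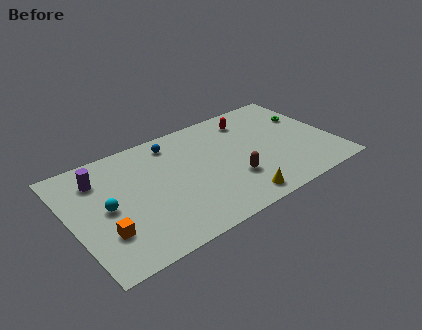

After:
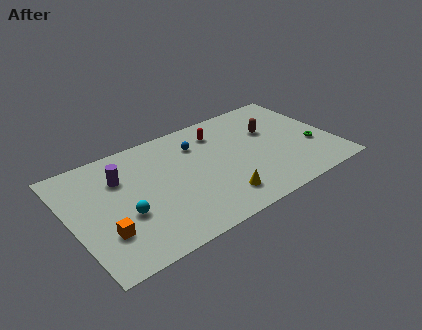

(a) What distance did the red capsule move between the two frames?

2.1

The red capsule was near (12.1, 7.7) before and (10.0, 7.5) after, so it travelled √(2.1² + 0.2²) ≈ 2.1 units.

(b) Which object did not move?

the orange cube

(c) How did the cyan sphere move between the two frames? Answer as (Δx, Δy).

(1.0, -1.1)

From the two frames, the cyan sphere sits at roughly (2.2, 4.7) before and (3.2, 3.6) after.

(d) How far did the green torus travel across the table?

2.9

From (15.7, 6.3) to (15.5, 3.4), the green torus covered √(0.2² + 2.9²) ≈ 2.9 units.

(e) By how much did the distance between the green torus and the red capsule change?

+3.0

They were about 3.9 units apart before and 6.9 after — 3.0 units further apart.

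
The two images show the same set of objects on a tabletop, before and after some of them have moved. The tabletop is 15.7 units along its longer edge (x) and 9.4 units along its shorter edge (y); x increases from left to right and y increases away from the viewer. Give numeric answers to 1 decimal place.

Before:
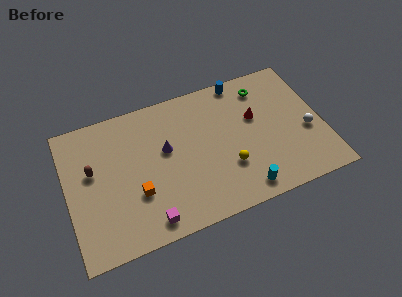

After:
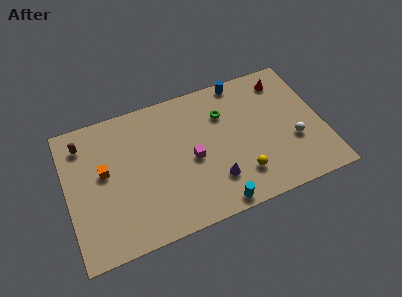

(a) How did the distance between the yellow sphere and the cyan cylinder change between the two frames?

+0.3

They were about 1.9 units apart before and 2.2 after — 0.3 units further apart.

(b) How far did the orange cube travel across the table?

2.8

The orange cube moved from about (4.1, 3.2) to (2.3, 5.3), a distance of √(1.8² + 2.1²) ≈ 2.8.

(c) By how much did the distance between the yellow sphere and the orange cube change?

+3.1

The distance was about 5.6 in the first image and 8.7 in the second, so they moved 3.1 units further apart.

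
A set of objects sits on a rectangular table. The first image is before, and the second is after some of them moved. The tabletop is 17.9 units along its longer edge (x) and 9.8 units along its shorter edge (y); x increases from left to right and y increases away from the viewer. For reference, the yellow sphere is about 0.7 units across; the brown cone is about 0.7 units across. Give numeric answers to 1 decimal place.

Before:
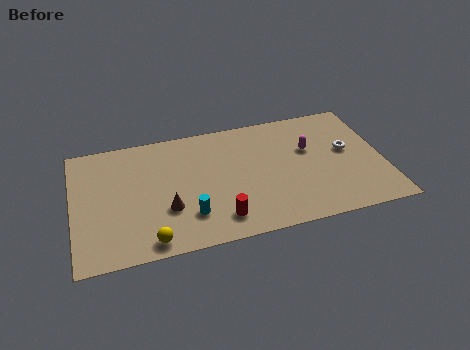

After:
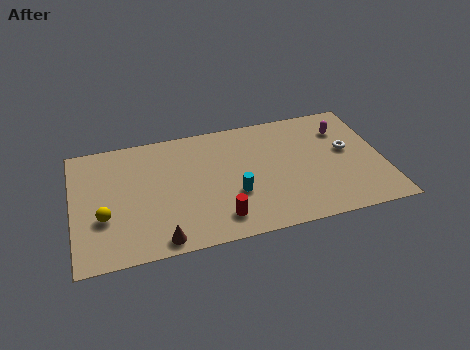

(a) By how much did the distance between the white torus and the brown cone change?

+1.2

The distance was about 10.8 in the first image and 12.0 in the second, so they moved 1.2 units further apart.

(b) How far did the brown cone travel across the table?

2.4

The brown cone was near (5.3, 3.3) before and (4.8, 1.0) after, so it travelled √(0.5² + 2.3²) ≈ 2.4 units.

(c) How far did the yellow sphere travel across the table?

3.5

The yellow sphere was near (4.2, 1.1) before and (1.7, 3.5) after, so it travelled √(2.5² + 2.4²) ≈ 3.5 units.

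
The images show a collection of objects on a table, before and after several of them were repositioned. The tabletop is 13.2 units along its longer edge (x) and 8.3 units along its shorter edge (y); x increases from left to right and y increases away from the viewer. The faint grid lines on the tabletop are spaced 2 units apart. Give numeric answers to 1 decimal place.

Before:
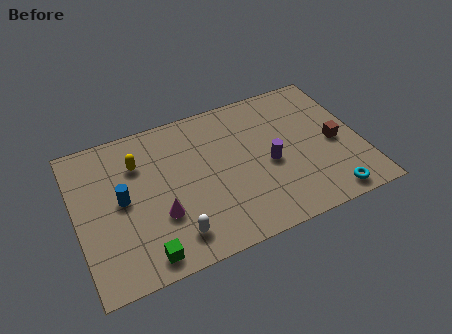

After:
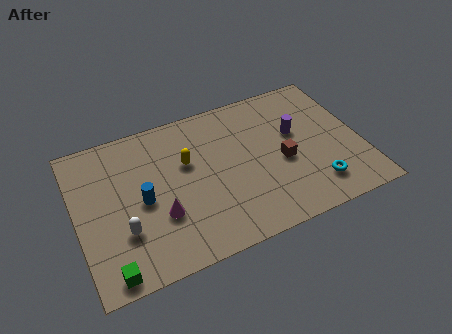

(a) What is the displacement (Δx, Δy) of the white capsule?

(-2.2, 1.1)

The white capsule was at about (4.2, 1.5) and moved to about (2.0, 2.6).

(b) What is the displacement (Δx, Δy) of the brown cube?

(-2.5, -0.2)

The brown cube was at about (12.0, 3.8) and moved to about (9.5, 3.6).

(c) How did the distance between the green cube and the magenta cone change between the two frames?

+1.2

They were about 2.0 units apart before and 3.2 after — 1.2 units further apart.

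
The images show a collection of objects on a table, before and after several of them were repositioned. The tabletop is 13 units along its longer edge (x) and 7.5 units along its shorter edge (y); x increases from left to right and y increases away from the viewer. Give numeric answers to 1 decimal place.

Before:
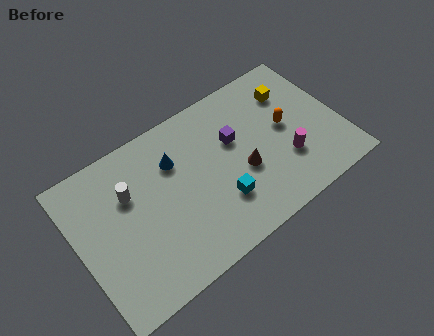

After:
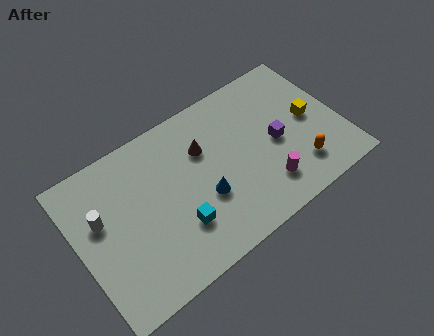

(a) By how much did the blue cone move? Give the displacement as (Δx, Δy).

(1.0, -2.5)

The blue cone started near (5.0, 5.3) and ended near (6.0, 2.8).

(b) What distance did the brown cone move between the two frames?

2.6

The brown cone moved from about (8.0, 3.0) to (6.4, 5.1), a distance of √(1.6² + 2.1²) ≈ 2.6.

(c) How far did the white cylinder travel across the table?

1.6

The white cylinder moved from about (2.7, 5.0) to (1.2, 4.6), a distance of √(1.5² + 0.4²) ≈ 1.6.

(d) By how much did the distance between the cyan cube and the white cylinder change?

-0.7

Before: roughly 4.9 units apart; after: 4.2. That's 0.7 units closer together.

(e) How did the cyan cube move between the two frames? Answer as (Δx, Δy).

(-2.1, 0.0)

The cyan cube was at about (6.7, 2.2) and moved to about (4.6, 2.2).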